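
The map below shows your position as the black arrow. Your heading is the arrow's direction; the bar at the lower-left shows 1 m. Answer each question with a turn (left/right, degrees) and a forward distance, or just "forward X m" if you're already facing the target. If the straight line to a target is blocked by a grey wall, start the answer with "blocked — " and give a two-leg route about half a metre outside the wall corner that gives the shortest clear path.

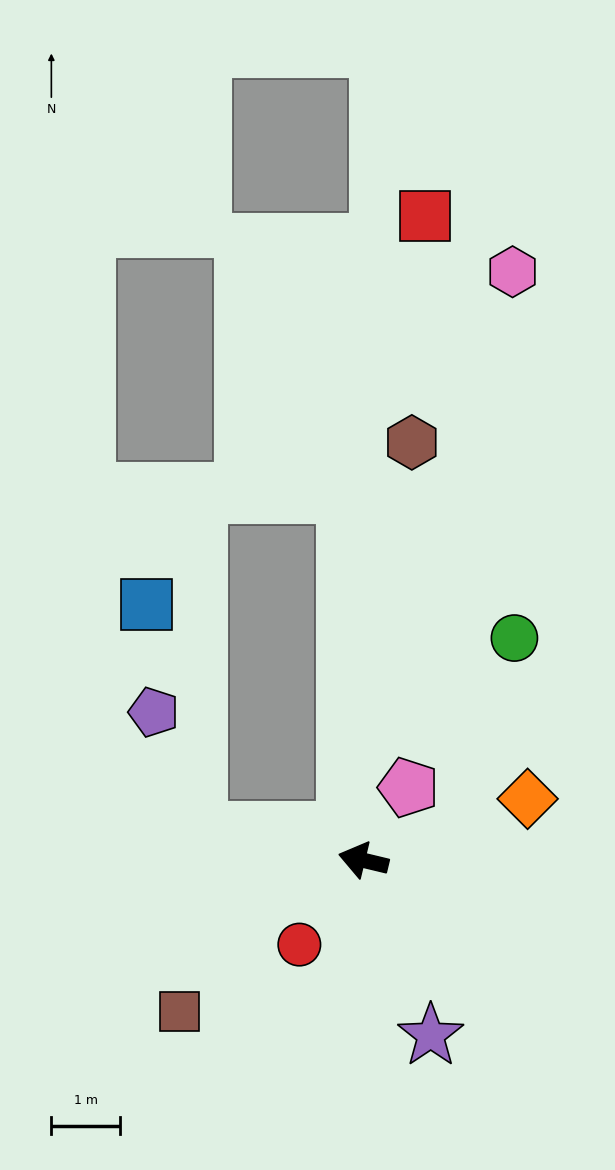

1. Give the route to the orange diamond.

turn right 146°, forward 2.5 m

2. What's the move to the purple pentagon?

blocked — turn left 3°, forward 2.4 m, then turn right 59°, forward 1.8 m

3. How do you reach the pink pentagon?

turn right 108°, forward 1.2 m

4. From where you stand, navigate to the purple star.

turn left 125°, forward 2.7 m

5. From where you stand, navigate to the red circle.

turn left 66°, forward 1.5 m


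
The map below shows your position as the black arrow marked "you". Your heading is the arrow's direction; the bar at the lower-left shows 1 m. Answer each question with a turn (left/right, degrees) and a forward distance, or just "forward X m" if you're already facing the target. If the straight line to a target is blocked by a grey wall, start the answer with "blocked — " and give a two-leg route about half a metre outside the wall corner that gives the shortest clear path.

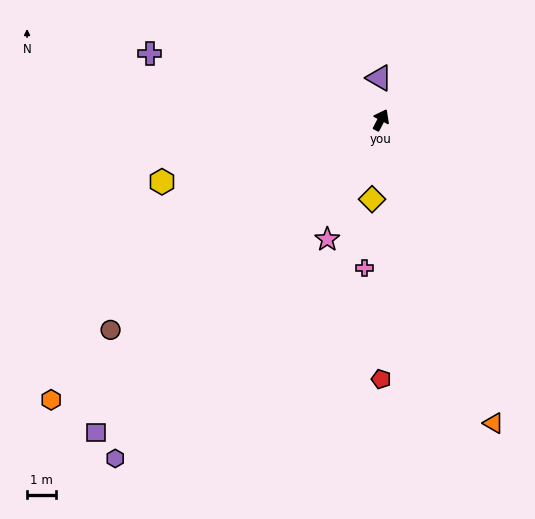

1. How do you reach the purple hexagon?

turn left 169°, forward 14.7 m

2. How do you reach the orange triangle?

turn right 132°, forward 11.1 m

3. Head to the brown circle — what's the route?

turn left 155°, forward 11.7 m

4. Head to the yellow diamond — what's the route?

turn right 159°, forward 2.7 m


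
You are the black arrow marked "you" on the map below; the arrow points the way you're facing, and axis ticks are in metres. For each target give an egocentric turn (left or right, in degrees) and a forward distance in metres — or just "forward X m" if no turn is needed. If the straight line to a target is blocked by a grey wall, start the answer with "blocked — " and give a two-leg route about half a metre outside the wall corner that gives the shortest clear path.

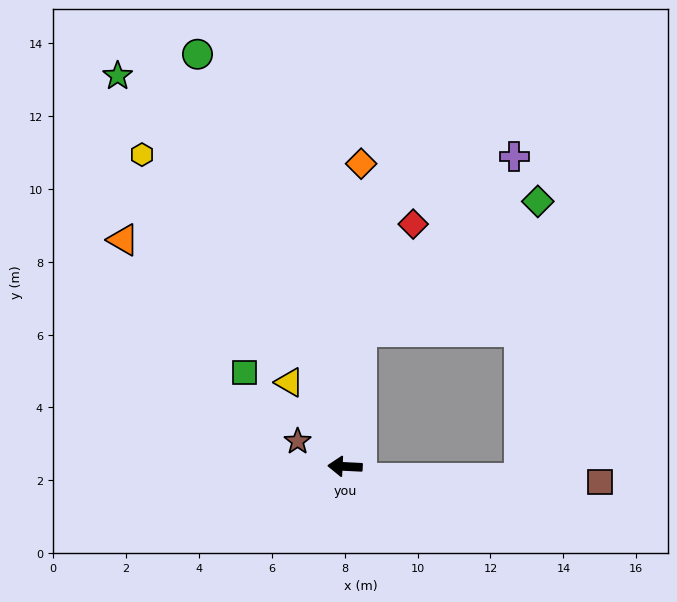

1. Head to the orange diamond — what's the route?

turn right 90°, forward 8.3 m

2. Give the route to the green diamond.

blocked — turn right 94°, forward 3.7 m, then turn right 47°, forward 6.0 m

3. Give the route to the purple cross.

blocked — turn right 94°, forward 3.7 m, then turn right 34°, forward 6.4 m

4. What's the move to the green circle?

turn right 67°, forward 12.0 m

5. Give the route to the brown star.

turn right 25°, forward 1.5 m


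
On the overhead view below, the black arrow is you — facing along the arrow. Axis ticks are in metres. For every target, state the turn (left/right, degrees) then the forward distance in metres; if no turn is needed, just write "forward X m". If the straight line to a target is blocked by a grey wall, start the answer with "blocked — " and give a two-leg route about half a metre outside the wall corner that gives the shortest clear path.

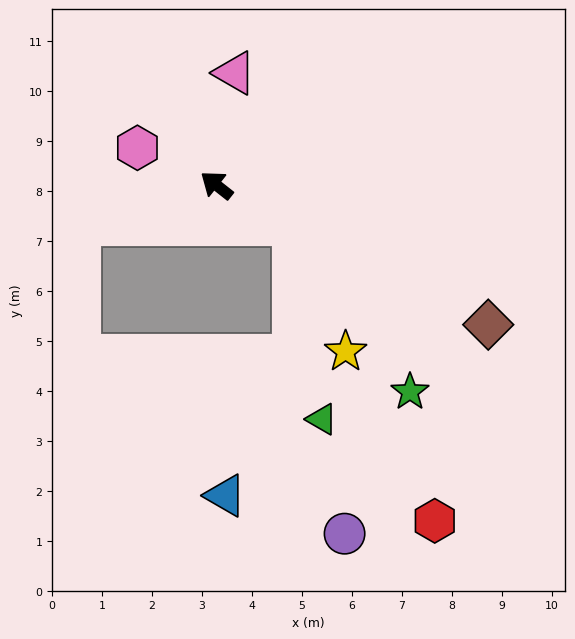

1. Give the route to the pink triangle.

turn right 61°, forward 2.3 m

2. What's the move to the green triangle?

blocked — turn right 169°, forward 1.7 m, then turn right 54°, forward 3.9 m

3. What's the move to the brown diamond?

turn right 169°, forward 6.1 m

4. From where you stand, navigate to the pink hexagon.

turn left 13°, forward 1.7 m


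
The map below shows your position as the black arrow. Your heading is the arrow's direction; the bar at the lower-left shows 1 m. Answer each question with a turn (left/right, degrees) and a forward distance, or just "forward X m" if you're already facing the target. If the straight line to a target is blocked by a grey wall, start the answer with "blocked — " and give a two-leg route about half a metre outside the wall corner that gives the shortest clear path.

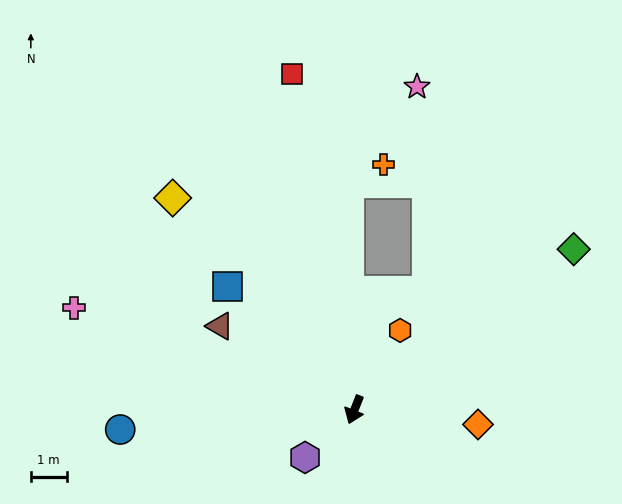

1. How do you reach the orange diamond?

turn left 105°, forward 3.5 m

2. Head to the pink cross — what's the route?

turn right 89°, forward 8.3 m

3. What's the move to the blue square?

turn right 113°, forward 4.9 m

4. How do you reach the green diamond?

turn left 148°, forward 7.6 m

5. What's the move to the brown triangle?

turn right 100°, forward 4.4 m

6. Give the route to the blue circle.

turn right 64°, forward 6.6 m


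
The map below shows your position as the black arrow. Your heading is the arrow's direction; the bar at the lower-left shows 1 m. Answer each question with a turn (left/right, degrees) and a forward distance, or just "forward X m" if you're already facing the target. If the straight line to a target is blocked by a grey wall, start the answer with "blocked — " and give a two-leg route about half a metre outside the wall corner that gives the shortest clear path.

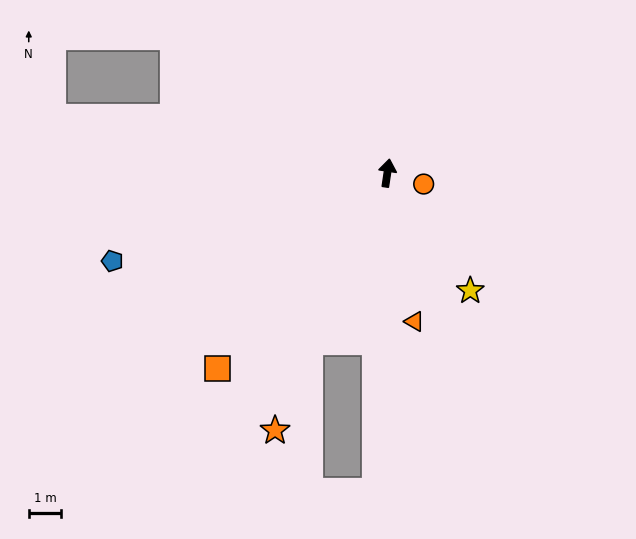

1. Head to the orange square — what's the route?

turn left 148°, forward 8.0 m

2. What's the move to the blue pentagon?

turn left 116°, forward 8.9 m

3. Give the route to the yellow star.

turn right 136°, forward 4.5 m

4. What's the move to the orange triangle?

turn right 161°, forward 4.7 m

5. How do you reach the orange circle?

turn right 98°, forward 1.2 m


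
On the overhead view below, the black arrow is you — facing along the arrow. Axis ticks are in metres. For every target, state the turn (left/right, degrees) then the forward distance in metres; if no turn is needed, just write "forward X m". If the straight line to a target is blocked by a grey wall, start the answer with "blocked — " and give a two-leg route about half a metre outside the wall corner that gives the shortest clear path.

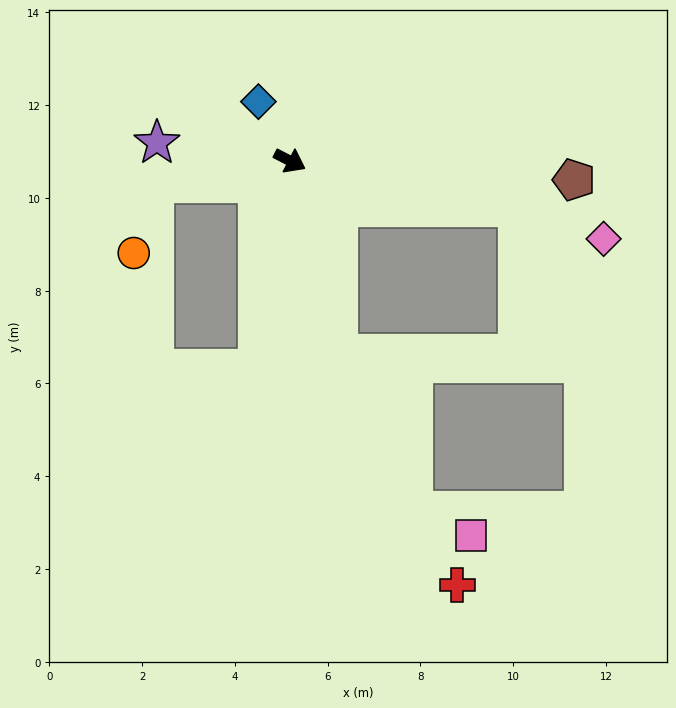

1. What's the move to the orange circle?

blocked — turn right 144°, forward 3.0 m, then turn left 65°, forward 1.6 m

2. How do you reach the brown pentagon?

turn left 23°, forward 6.1 m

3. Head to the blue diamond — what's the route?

turn left 145°, forward 1.4 m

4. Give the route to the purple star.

turn right 160°, forward 2.9 m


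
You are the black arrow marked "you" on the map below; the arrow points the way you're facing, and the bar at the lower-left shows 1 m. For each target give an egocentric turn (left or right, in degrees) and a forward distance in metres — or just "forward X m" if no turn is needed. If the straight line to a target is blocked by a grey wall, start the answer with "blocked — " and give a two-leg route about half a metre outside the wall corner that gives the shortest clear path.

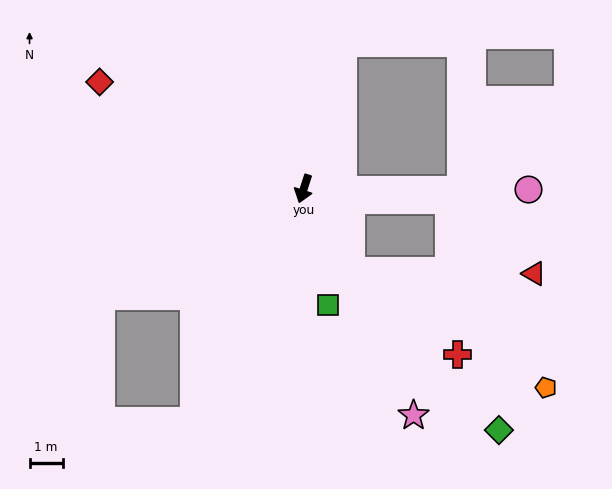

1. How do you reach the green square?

turn left 30°, forward 3.6 m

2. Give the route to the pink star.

turn left 44°, forward 7.6 m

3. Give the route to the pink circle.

turn left 108°, forward 6.8 m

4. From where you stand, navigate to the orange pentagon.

blocked — turn left 103°, forward 4.4 m, then turn right 58°, forward 6.4 m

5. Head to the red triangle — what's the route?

blocked — turn left 103°, forward 4.4 m, then turn right 36°, forward 3.4 m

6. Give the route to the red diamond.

turn right 100°, forward 7.0 m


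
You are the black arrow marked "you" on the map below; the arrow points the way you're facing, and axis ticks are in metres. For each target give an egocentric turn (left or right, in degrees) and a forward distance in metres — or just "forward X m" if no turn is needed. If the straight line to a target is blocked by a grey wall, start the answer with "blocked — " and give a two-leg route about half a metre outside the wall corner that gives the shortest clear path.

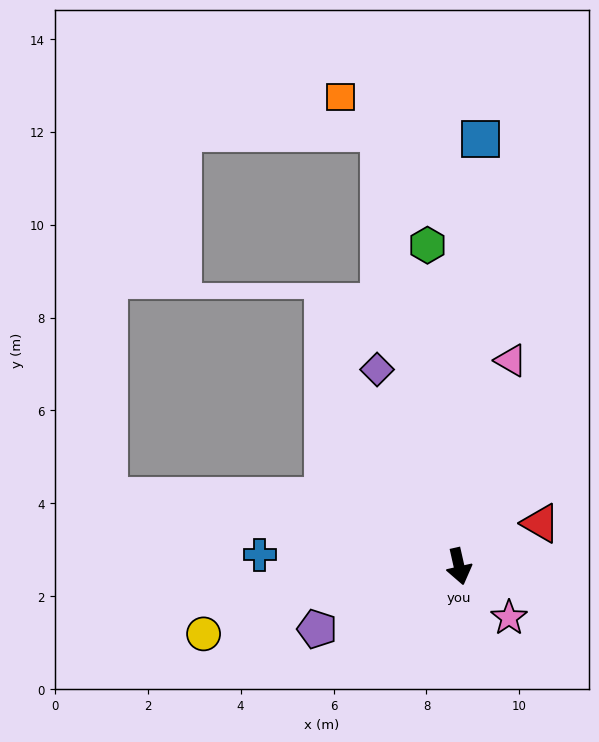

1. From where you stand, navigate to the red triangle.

turn left 105°, forward 2.0 m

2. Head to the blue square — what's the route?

turn left 164°, forward 9.2 m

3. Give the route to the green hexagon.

turn left 173°, forward 6.9 m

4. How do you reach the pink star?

turn left 32°, forward 1.5 m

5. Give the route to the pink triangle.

turn left 153°, forward 4.6 m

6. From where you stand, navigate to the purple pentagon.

turn right 79°, forward 3.3 m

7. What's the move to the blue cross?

turn right 106°, forward 4.3 m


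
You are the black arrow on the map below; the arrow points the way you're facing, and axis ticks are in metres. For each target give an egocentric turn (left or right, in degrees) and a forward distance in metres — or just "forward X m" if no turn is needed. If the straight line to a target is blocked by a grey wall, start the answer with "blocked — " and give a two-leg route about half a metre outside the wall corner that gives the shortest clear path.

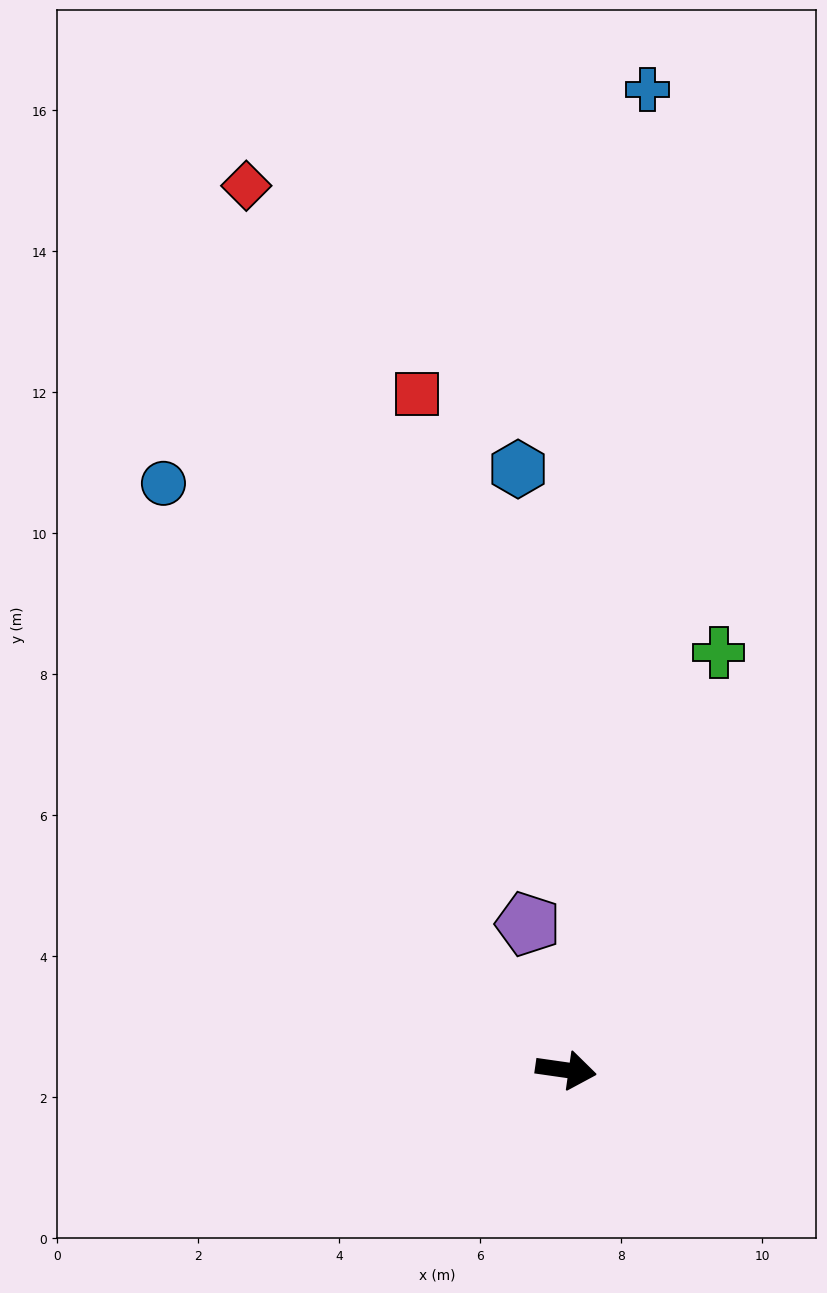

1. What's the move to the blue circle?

turn left 133°, forward 10.1 m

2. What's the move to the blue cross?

turn left 93°, forward 14.0 m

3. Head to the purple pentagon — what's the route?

turn left 113°, forward 2.1 m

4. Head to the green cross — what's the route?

turn left 78°, forward 6.3 m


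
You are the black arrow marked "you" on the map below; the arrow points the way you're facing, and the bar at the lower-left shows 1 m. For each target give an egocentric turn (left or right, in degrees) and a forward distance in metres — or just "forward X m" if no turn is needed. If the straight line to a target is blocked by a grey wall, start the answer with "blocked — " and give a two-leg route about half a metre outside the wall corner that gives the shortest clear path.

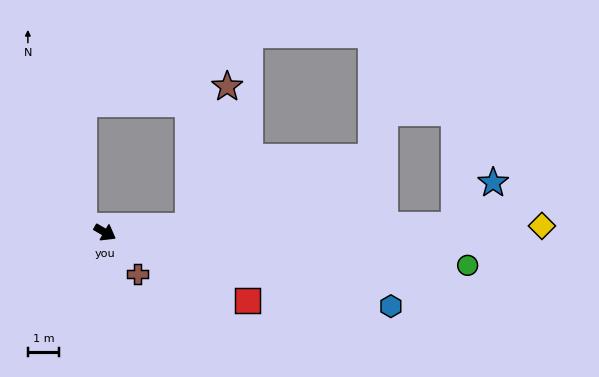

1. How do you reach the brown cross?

turn right 22°, forward 1.7 m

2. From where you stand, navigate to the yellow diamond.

turn left 31°, forward 13.9 m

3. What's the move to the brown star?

blocked — turn left 34°, forward 2.6 m, then turn left 70°, forward 4.6 m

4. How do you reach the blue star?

blocked — turn left 31°, forward 11.1 m, then turn left 47°, forward 1.8 m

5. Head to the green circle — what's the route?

turn left 25°, forward 11.6 m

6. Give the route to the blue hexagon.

turn left 15°, forward 9.4 m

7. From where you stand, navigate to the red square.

turn left 4°, forward 5.0 m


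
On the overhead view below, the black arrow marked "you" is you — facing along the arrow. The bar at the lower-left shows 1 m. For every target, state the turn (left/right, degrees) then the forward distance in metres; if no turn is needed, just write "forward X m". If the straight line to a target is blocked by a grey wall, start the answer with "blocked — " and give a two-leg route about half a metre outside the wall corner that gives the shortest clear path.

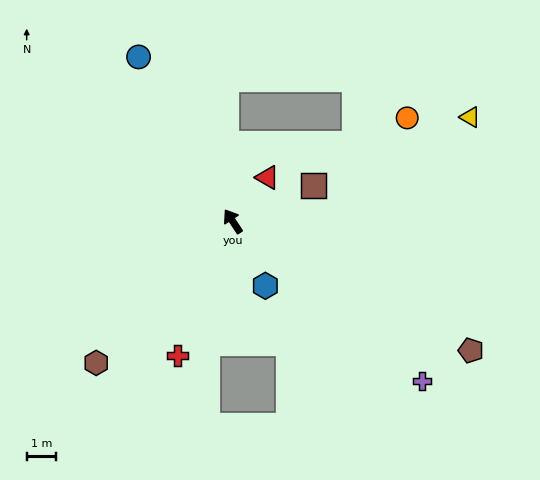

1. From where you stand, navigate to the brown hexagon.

turn left 103°, forward 6.6 m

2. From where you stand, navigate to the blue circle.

turn right 4°, forward 6.4 m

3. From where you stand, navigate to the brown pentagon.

turn right 152°, forward 9.2 m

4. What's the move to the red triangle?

turn right 72°, forward 1.9 m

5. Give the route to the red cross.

turn left 124°, forward 4.9 m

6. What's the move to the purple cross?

turn right 164°, forward 8.4 m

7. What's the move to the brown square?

turn right 99°, forward 3.0 m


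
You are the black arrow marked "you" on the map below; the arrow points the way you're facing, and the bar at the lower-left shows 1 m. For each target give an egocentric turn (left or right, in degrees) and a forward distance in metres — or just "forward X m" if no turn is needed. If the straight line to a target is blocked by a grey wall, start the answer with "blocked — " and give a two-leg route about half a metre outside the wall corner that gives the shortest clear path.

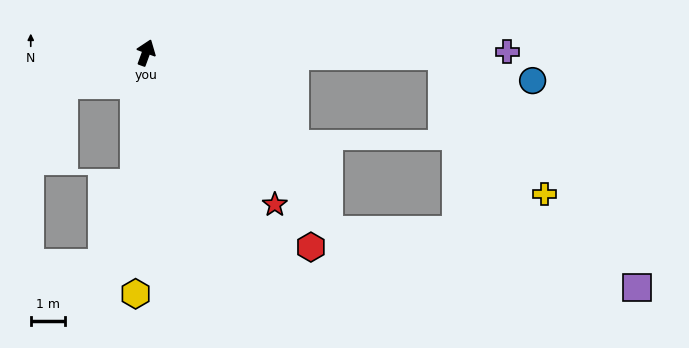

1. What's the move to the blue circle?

blocked — turn right 70°, forward 8.6 m, then turn right 16°, forward 2.7 m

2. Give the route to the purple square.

blocked — turn right 114°, forward 7.4 m, then turn left 34°, forward 9.1 m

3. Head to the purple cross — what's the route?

turn right 70°, forward 10.4 m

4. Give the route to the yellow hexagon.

turn right 162°, forward 7.0 m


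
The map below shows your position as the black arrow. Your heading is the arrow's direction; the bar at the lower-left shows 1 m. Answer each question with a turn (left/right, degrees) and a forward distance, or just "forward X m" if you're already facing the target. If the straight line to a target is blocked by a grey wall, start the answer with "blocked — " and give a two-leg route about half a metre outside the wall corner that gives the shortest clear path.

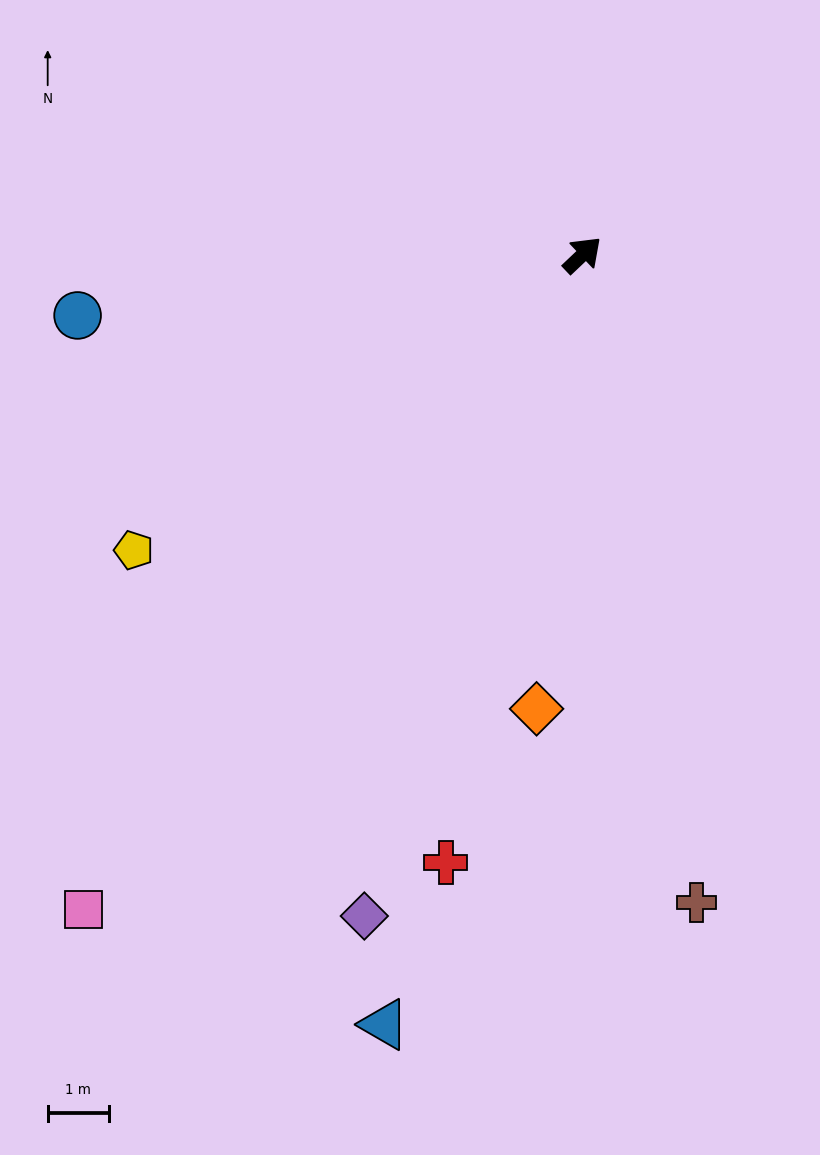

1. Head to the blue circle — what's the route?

turn left 143°, forward 8.3 m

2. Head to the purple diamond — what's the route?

turn right 152°, forward 11.3 m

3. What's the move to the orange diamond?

turn right 139°, forward 7.4 m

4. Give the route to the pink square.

turn right 171°, forward 13.4 m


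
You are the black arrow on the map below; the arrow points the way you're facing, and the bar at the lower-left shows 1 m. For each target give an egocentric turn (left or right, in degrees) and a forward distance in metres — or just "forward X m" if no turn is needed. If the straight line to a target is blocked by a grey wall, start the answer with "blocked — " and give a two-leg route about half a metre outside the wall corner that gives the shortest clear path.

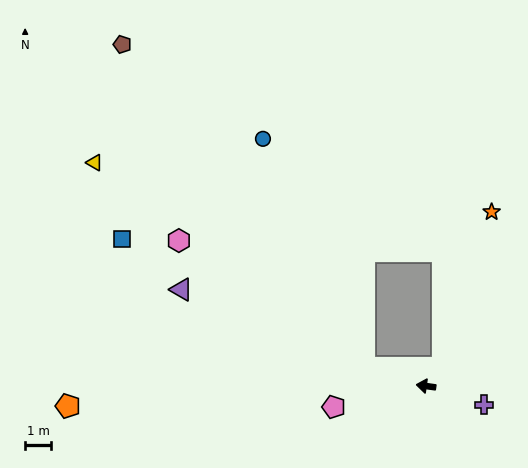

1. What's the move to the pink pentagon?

turn left 21°, forward 3.6 m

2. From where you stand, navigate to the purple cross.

turn left 170°, forward 2.3 m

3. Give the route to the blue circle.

blocked — turn right 9°, forward 2.5 m, then turn right 49°, forward 9.6 m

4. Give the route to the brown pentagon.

blocked — turn right 9°, forward 2.5 m, then turn right 36°, forward 15.5 m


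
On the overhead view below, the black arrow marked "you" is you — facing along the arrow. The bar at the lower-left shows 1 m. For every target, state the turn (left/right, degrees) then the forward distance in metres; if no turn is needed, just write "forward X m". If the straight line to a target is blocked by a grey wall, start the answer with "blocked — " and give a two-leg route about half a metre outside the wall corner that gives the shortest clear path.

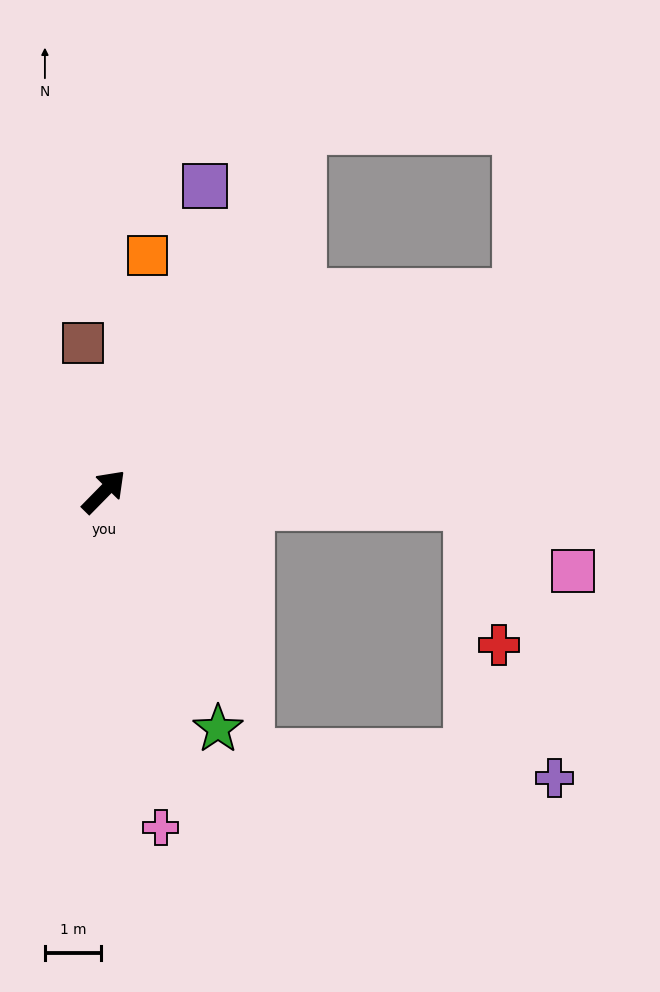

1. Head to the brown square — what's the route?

turn left 53°, forward 2.7 m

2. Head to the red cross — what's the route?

blocked — turn right 48°, forward 6.4 m, then turn right 75°, forward 2.5 m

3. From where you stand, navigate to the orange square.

turn left 34°, forward 4.3 m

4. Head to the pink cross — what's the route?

turn right 126°, forward 6.0 m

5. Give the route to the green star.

turn right 110°, forward 4.7 m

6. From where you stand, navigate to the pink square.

blocked — turn right 48°, forward 6.4 m, then turn right 29°, forward 2.2 m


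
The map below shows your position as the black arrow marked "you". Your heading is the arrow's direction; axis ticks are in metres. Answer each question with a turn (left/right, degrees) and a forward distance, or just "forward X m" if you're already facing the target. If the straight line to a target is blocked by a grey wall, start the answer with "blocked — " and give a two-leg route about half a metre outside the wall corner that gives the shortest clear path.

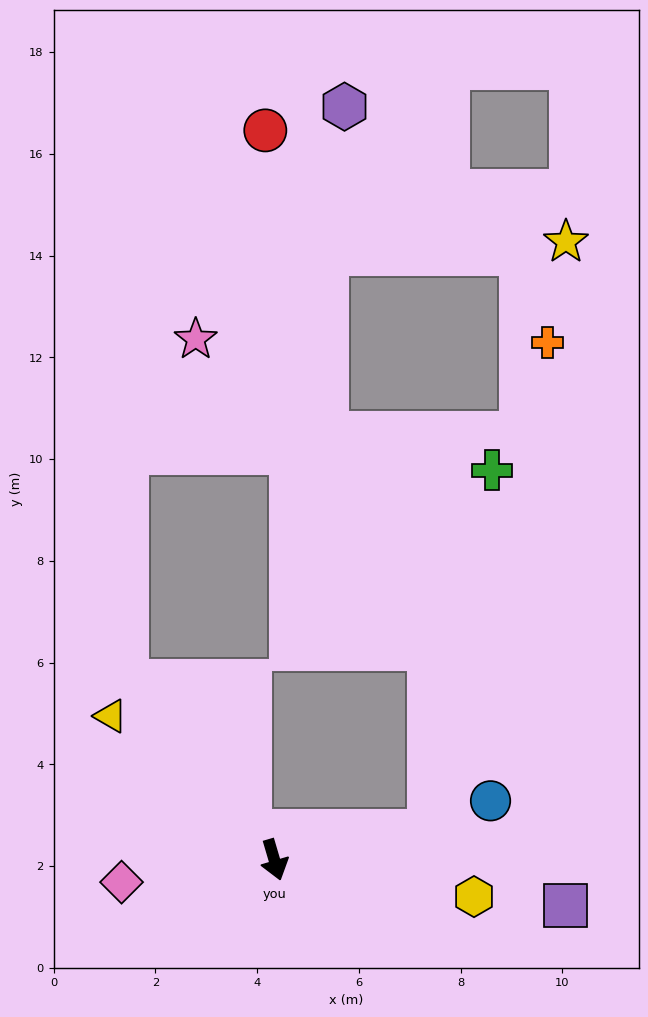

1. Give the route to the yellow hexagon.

turn left 63°, forward 4.0 m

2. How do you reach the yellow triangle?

turn right 148°, forward 4.3 m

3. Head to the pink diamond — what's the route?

turn right 98°, forward 3.0 m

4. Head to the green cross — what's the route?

blocked — turn left 84°, forward 3.1 m, then turn left 70°, forward 7.2 m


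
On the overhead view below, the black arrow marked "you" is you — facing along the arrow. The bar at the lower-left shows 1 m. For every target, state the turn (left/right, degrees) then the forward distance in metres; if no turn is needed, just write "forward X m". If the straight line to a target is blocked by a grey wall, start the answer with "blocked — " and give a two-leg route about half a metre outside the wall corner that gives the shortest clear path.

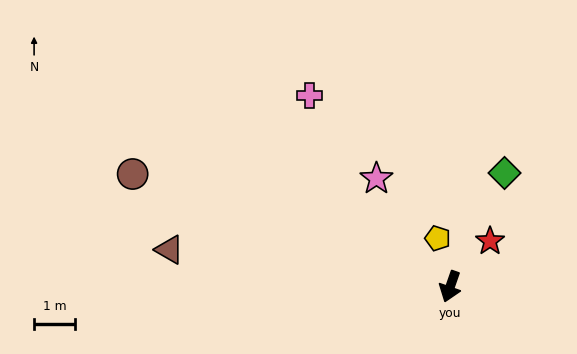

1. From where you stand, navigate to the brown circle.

turn right 90°, forward 8.3 m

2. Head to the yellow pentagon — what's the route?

turn right 146°, forward 1.2 m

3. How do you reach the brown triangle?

turn right 78°, forward 7.0 m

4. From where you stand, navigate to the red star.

turn left 158°, forward 1.5 m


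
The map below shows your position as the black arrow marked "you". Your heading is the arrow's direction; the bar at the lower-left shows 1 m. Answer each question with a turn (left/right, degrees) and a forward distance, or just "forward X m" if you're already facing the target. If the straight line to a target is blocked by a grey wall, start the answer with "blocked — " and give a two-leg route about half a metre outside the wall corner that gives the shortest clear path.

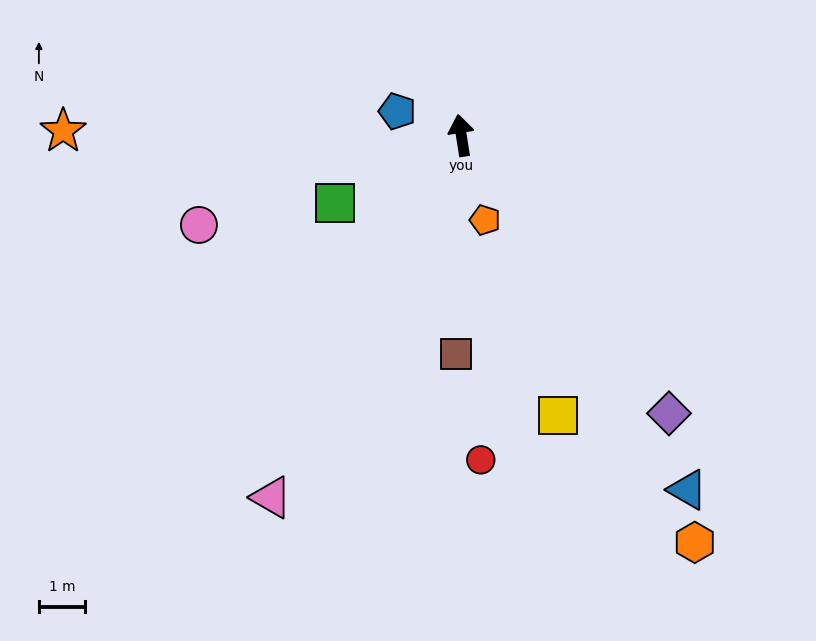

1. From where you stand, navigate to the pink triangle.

turn left 143°, forward 8.8 m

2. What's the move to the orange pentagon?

turn right 173°, forward 1.9 m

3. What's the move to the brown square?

turn left 170°, forward 4.7 m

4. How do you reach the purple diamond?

turn right 152°, forward 7.5 m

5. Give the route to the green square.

turn left 109°, forward 3.1 m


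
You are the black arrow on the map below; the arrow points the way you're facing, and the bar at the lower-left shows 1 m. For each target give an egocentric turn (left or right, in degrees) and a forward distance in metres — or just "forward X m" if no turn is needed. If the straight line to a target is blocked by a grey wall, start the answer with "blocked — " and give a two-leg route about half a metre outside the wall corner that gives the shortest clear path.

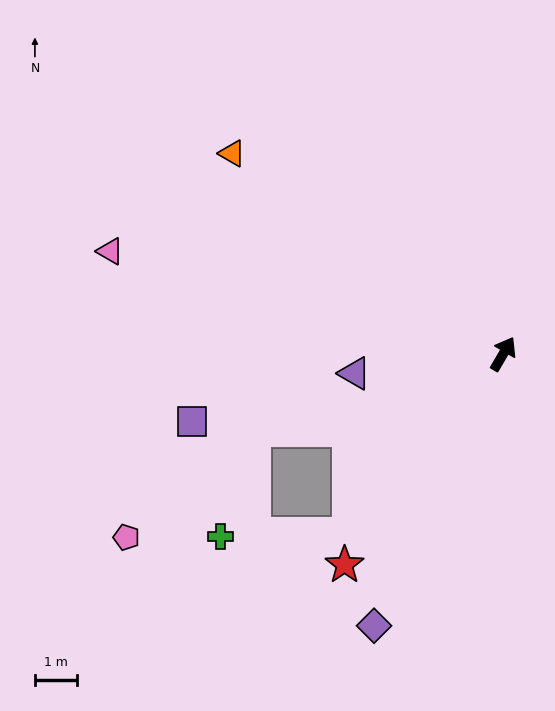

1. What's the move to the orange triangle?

turn left 84°, forward 8.1 m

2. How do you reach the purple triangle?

turn left 128°, forward 3.6 m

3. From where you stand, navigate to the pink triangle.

turn left 106°, forward 9.7 m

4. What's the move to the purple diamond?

turn right 175°, forward 7.2 m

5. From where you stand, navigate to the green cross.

blocked — turn left 170°, forward 5.7 m, then turn right 49°, forward 3.1 m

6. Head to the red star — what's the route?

turn left 173°, forward 6.3 m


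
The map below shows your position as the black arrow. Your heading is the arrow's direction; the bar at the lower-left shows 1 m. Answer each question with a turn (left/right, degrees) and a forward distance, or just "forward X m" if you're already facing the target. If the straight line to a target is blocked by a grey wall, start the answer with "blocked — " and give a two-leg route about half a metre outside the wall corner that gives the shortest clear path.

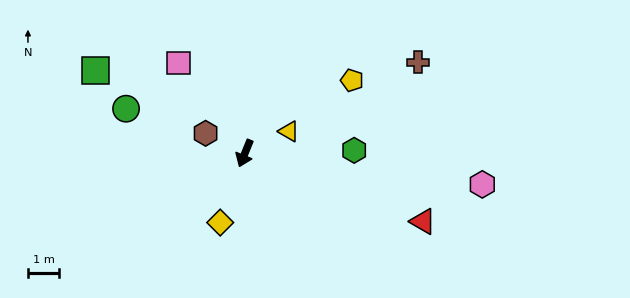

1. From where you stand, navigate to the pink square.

turn right 122°, forward 3.6 m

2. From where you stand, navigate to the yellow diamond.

turn left 3°, forward 2.3 m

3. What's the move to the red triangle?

turn left 91°, forward 6.1 m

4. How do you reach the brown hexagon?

turn right 95°, forward 1.4 m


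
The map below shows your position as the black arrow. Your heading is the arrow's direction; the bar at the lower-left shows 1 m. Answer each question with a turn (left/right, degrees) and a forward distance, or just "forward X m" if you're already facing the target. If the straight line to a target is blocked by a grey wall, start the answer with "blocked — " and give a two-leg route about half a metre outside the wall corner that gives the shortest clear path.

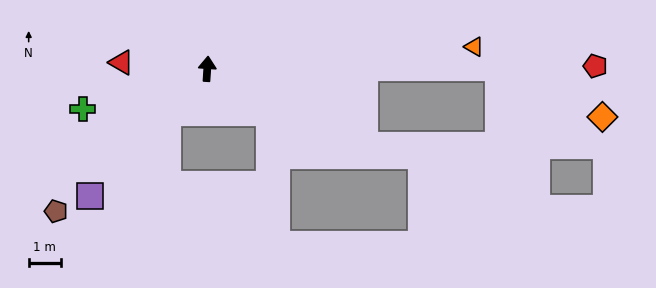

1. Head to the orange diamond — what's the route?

blocked — turn right 86°, forward 9.1 m, then turn right 26°, forward 3.6 m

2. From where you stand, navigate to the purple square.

turn left 141°, forward 5.4 m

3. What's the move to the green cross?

turn left 112°, forward 4.1 m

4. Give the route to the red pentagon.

turn right 86°, forward 12.1 m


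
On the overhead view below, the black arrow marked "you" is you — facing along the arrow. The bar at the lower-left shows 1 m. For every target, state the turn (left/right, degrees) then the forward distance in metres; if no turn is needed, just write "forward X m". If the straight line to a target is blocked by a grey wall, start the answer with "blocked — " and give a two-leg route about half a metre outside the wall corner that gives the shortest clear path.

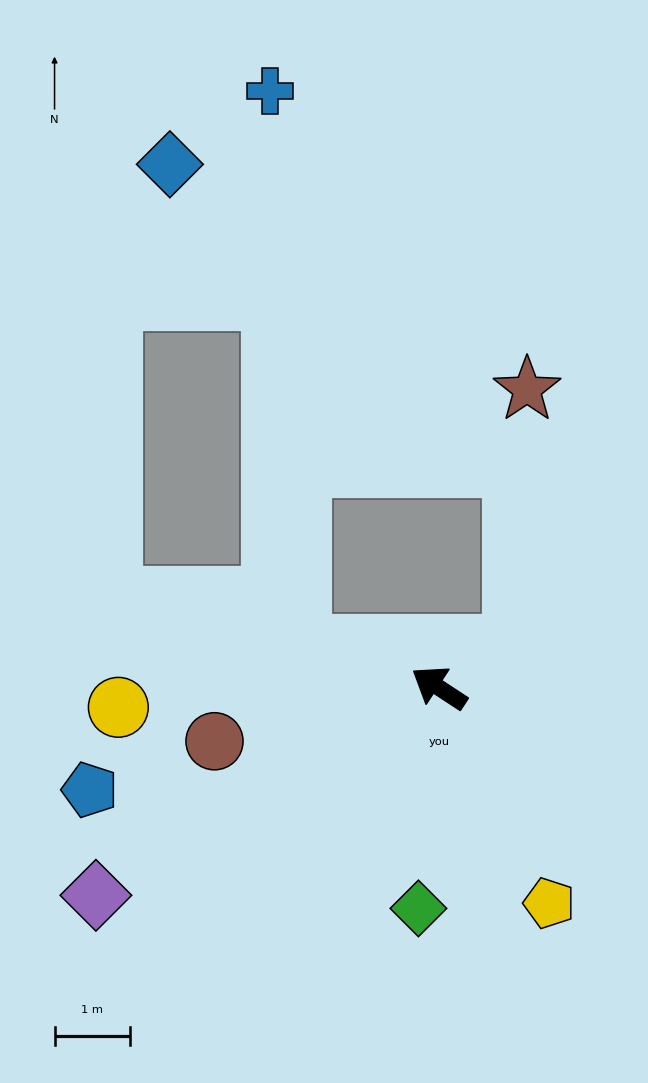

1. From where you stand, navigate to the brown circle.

turn left 47°, forward 3.1 m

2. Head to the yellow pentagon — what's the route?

turn left 150°, forward 3.2 m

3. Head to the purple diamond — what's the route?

turn left 64°, forward 5.3 m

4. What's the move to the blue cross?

blocked — turn left 17°, forward 1.9 m, then turn right 71°, forward 7.4 m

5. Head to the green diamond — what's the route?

turn left 118°, forward 2.9 m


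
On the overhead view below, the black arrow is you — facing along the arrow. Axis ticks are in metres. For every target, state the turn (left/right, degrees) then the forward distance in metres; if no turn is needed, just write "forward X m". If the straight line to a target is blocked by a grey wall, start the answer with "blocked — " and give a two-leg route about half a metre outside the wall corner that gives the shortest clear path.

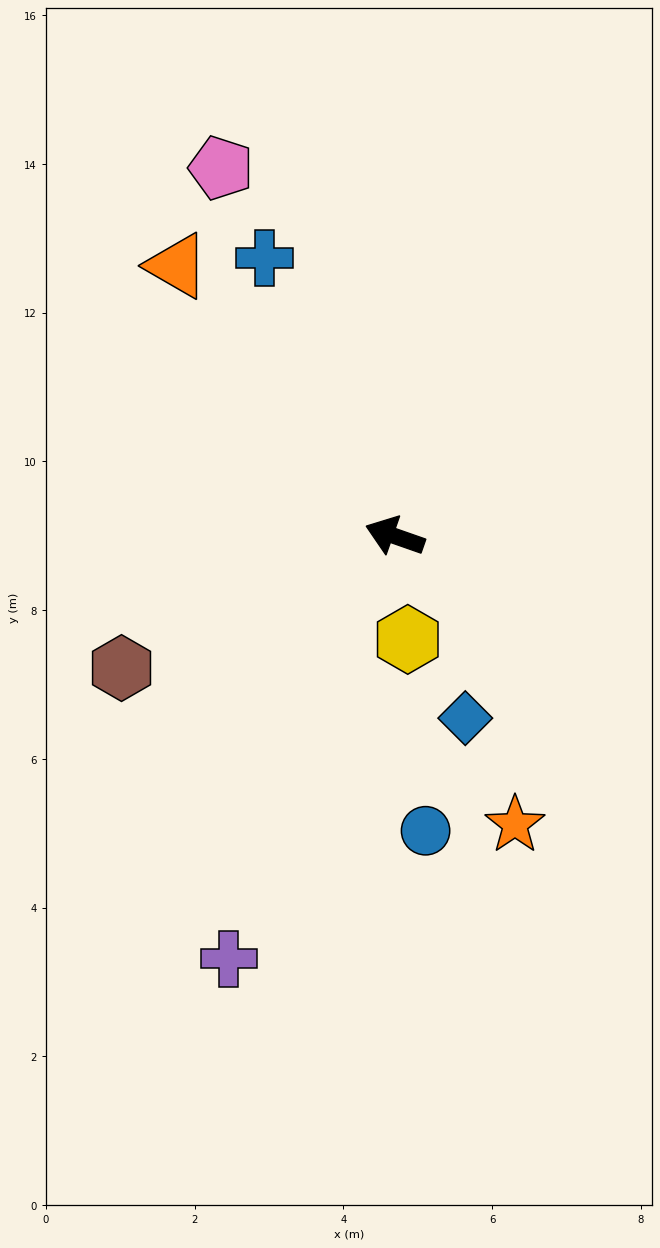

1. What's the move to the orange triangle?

turn right 32°, forward 4.7 m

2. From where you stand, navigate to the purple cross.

turn left 88°, forward 6.1 m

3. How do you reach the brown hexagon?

turn left 45°, forward 4.1 m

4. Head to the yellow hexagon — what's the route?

turn left 116°, forward 1.4 m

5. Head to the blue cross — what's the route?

turn right 46°, forward 4.1 m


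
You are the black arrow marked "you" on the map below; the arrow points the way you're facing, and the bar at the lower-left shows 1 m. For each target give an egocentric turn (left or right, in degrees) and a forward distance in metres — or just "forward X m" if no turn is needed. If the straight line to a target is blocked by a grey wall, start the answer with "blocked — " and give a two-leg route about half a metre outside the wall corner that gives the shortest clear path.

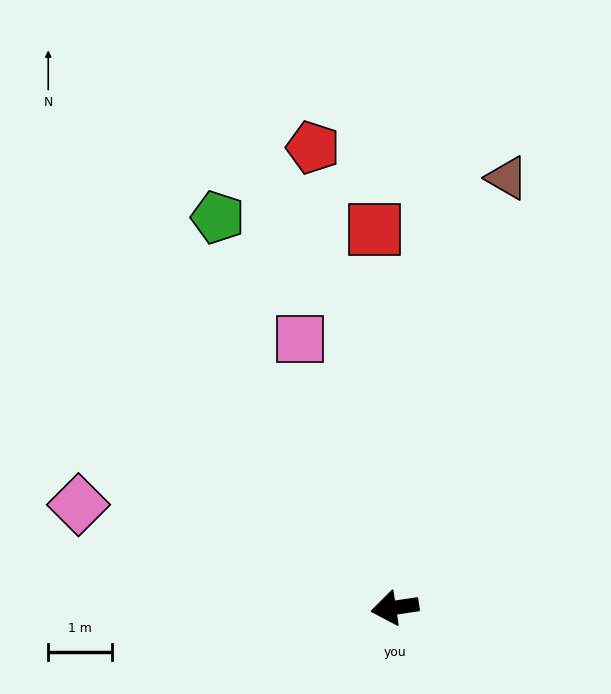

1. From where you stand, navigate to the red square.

turn right 96°, forward 5.9 m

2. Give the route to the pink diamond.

turn right 27°, forward 5.2 m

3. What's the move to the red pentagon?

turn right 88°, forward 7.3 m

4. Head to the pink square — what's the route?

turn right 79°, forward 4.5 m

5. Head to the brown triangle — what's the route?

turn right 113°, forward 6.9 m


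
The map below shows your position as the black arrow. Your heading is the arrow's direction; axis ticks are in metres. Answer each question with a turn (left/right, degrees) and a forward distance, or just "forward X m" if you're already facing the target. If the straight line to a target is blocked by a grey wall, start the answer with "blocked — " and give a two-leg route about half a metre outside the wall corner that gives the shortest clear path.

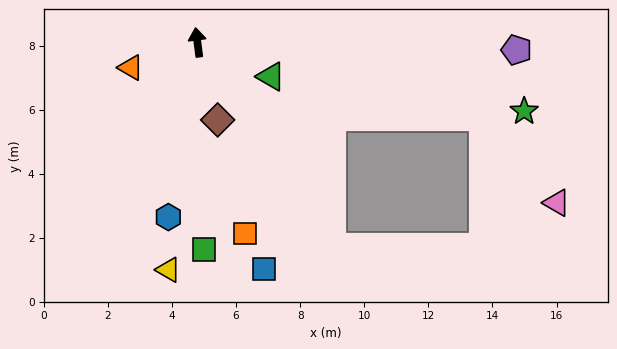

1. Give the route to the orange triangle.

turn left 103°, forward 2.2 m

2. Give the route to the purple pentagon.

turn right 99°, forward 10.0 m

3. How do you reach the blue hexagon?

turn left 163°, forward 5.5 m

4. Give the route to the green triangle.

turn right 122°, forward 2.5 m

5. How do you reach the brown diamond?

turn right 173°, forward 2.5 m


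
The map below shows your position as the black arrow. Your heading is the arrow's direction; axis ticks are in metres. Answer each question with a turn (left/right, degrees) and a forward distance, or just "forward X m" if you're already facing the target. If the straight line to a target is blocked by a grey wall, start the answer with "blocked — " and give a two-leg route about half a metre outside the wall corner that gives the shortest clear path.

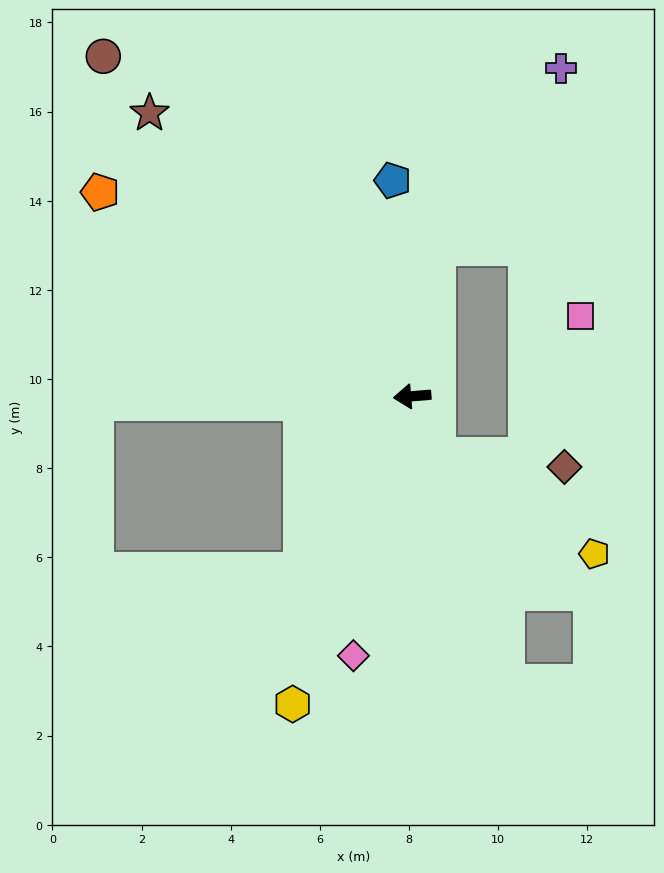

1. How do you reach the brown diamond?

blocked — turn left 108°, forward 1.4 m, then turn left 62°, forward 2.9 m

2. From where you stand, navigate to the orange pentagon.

turn right 38°, forward 8.4 m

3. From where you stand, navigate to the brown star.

turn right 52°, forward 8.7 m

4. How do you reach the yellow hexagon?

turn left 64°, forward 7.4 m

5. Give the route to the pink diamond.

turn left 73°, forward 6.0 m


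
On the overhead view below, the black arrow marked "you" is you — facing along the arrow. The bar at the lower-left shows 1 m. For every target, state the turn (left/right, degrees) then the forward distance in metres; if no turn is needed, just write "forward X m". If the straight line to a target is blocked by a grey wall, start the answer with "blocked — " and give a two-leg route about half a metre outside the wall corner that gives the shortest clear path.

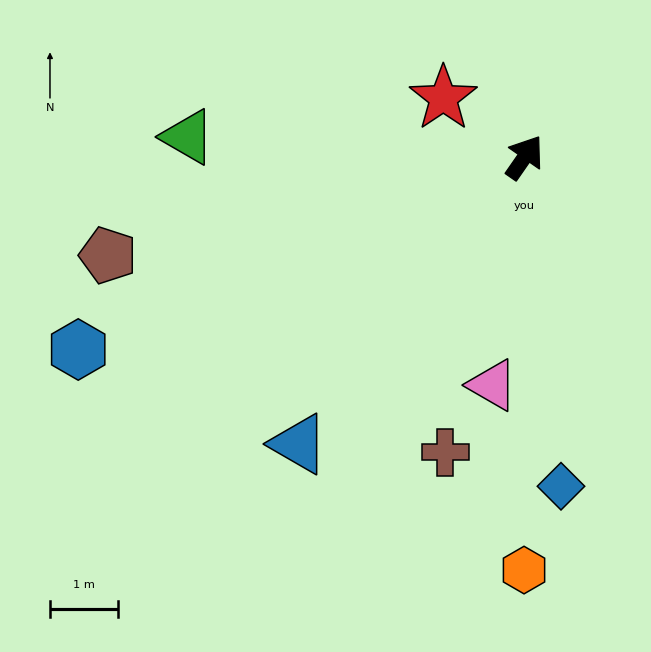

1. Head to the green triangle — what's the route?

turn left 121°, forward 4.9 m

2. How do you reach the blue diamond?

turn right 139°, forward 4.9 m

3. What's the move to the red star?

turn left 89°, forward 1.5 m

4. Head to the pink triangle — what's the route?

turn right 153°, forward 3.4 m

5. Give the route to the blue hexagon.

turn left 148°, forward 7.1 m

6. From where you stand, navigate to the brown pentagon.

turn left 138°, forward 6.3 m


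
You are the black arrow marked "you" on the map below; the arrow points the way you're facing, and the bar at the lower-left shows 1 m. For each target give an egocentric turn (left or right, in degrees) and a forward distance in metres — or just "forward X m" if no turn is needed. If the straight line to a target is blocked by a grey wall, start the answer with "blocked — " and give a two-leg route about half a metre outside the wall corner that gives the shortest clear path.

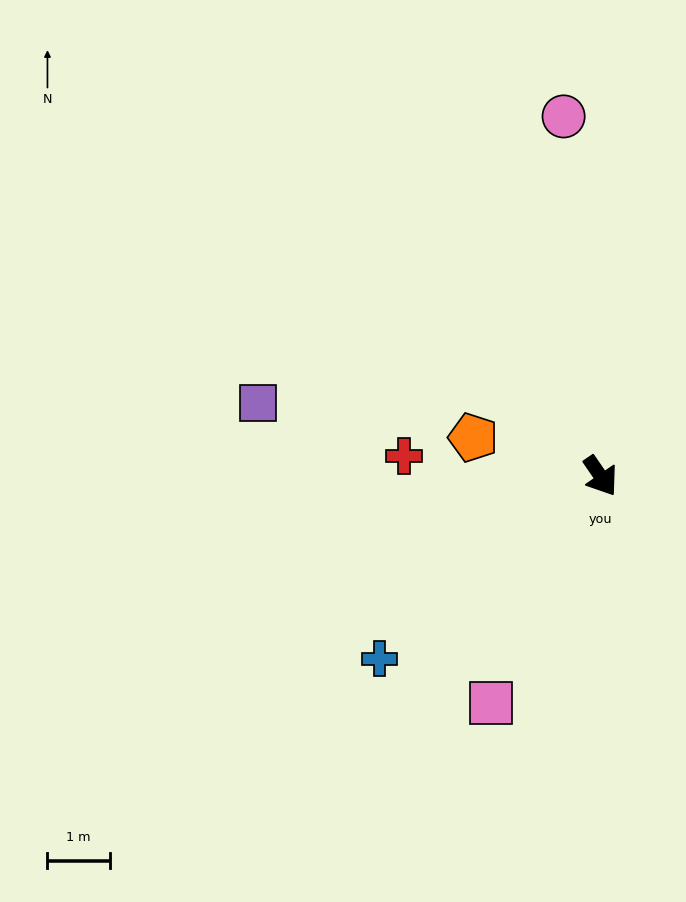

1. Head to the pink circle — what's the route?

turn left 151°, forward 5.8 m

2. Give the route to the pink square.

turn right 60°, forward 4.1 m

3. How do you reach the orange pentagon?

turn right 141°, forward 2.1 m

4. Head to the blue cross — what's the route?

turn right 85°, forward 4.6 m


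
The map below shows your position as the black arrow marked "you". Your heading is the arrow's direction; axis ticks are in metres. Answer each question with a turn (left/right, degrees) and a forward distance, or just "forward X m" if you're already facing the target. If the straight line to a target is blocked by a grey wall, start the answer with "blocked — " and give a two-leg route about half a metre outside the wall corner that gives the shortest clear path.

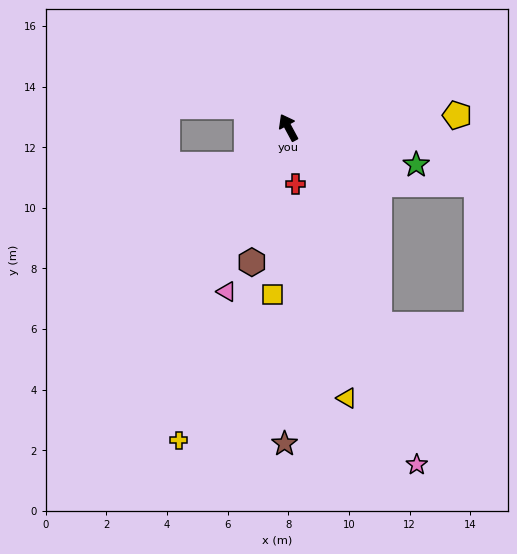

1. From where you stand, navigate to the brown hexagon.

turn left 137°, forward 4.6 m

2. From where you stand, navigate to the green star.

turn right 135°, forward 4.4 m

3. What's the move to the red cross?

turn left 159°, forward 1.9 m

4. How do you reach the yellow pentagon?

turn right 114°, forward 5.6 m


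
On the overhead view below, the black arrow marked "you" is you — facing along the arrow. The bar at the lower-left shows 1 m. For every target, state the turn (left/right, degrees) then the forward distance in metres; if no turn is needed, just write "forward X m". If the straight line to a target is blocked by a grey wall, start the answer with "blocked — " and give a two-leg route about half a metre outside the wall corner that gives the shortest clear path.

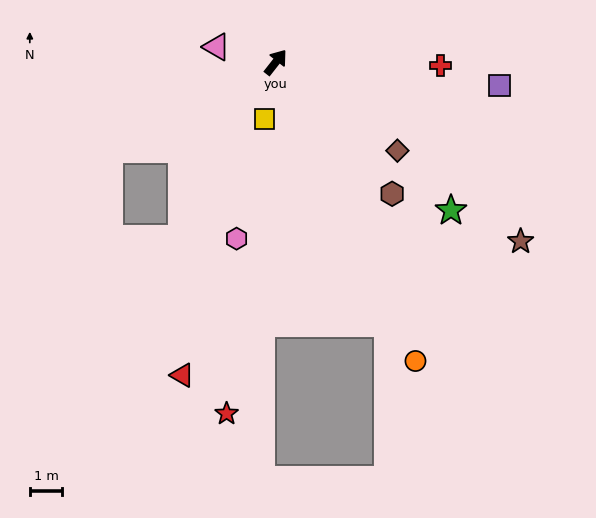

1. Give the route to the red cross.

turn right 53°, forward 5.0 m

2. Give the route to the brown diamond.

turn right 88°, forward 4.6 m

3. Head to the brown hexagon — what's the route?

turn right 100°, forward 5.4 m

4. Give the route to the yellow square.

turn right 153°, forward 1.8 m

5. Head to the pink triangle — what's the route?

turn left 114°, forward 1.9 m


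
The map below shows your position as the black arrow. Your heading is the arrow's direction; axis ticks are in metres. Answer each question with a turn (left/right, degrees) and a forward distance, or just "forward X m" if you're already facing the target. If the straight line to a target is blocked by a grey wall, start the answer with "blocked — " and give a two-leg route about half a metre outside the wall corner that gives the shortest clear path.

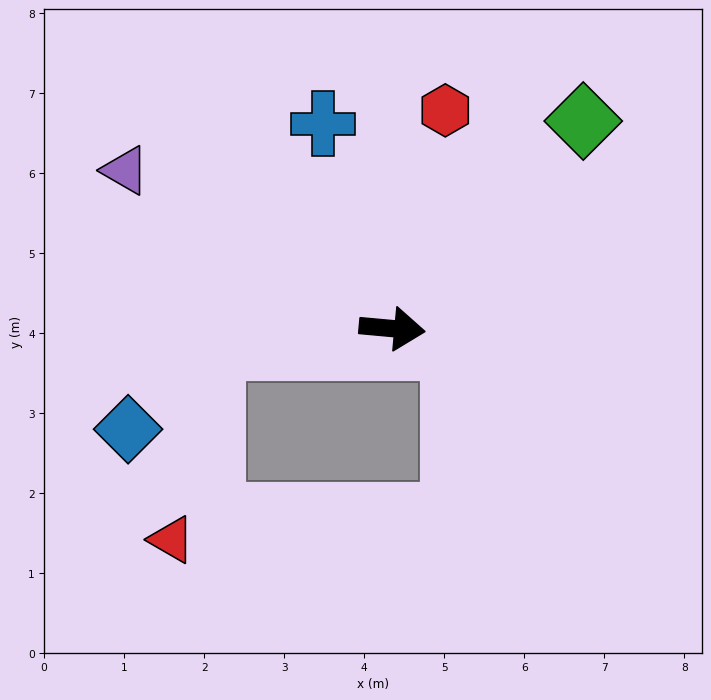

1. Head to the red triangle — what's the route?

blocked — turn right 169°, forward 2.3 m, then turn left 73°, forward 2.5 m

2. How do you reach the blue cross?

turn left 114°, forward 2.7 m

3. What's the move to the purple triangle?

turn left 155°, forward 3.9 m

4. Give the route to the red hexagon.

turn left 82°, forward 2.8 m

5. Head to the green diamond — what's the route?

turn left 53°, forward 3.5 m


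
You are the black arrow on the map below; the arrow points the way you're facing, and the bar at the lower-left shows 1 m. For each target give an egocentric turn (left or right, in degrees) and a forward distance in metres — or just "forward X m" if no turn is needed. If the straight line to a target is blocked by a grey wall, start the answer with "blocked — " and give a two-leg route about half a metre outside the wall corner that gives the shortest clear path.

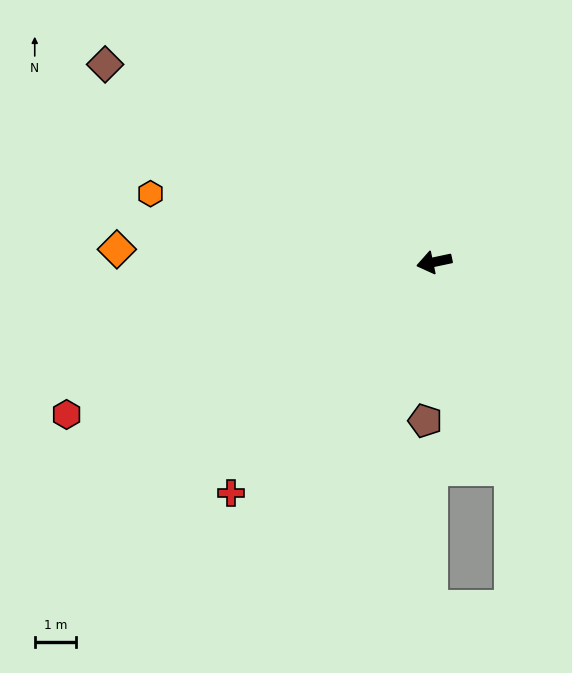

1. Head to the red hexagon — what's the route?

turn left 11°, forward 9.6 m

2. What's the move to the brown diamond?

turn right 43°, forward 9.2 m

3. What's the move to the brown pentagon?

turn left 75°, forward 3.8 m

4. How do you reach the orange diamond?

turn right 14°, forward 7.6 m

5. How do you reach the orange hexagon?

turn right 26°, forward 7.0 m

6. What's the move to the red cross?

turn left 37°, forward 7.4 m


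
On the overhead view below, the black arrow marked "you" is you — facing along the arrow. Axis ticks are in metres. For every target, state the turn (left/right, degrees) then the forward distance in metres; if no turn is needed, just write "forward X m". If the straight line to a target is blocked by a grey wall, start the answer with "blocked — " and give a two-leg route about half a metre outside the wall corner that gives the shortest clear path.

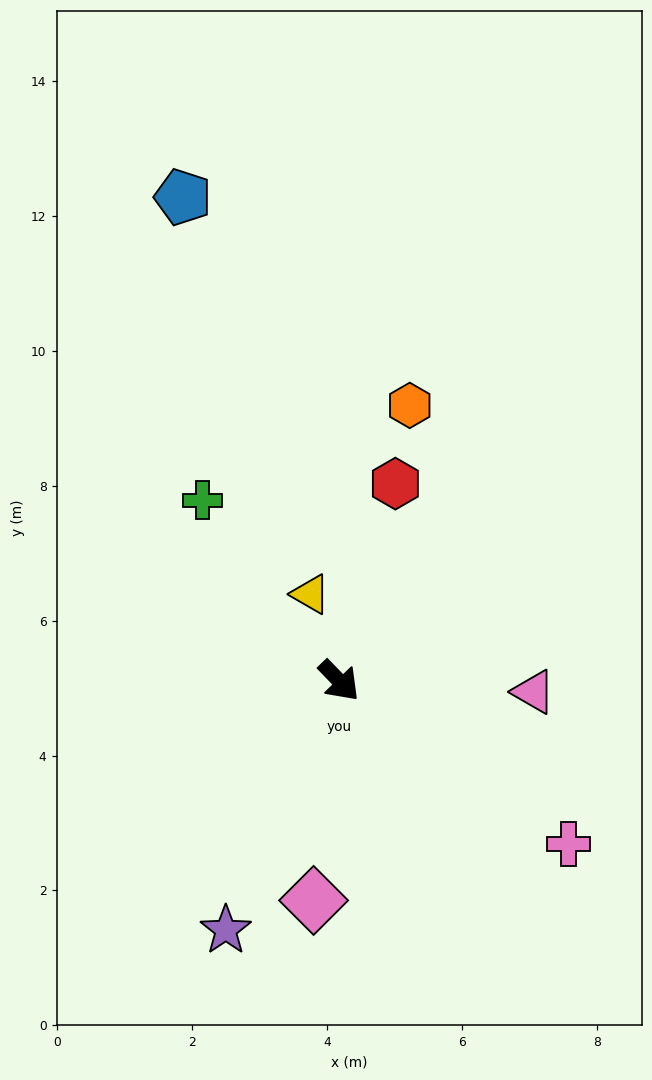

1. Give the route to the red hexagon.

turn left 120°, forward 3.0 m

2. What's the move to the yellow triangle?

turn left 154°, forward 1.4 m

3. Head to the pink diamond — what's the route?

turn right 51°, forward 3.3 m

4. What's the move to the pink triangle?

turn left 43°, forward 2.9 m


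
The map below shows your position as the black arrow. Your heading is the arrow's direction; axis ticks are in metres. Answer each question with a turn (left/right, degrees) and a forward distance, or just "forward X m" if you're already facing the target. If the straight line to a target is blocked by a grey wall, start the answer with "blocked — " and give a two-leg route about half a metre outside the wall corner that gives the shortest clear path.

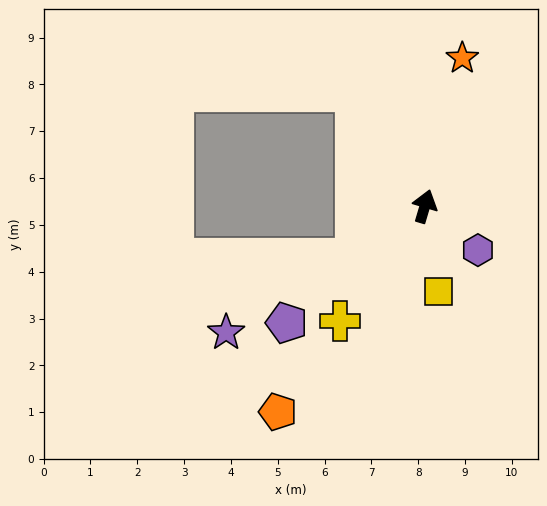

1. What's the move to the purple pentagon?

turn left 147°, forward 3.9 m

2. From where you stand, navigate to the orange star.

turn left 2°, forward 3.3 m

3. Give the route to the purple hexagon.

turn right 113°, forward 1.5 m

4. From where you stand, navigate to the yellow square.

turn right 154°, forward 1.8 m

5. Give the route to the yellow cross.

turn left 160°, forward 3.1 m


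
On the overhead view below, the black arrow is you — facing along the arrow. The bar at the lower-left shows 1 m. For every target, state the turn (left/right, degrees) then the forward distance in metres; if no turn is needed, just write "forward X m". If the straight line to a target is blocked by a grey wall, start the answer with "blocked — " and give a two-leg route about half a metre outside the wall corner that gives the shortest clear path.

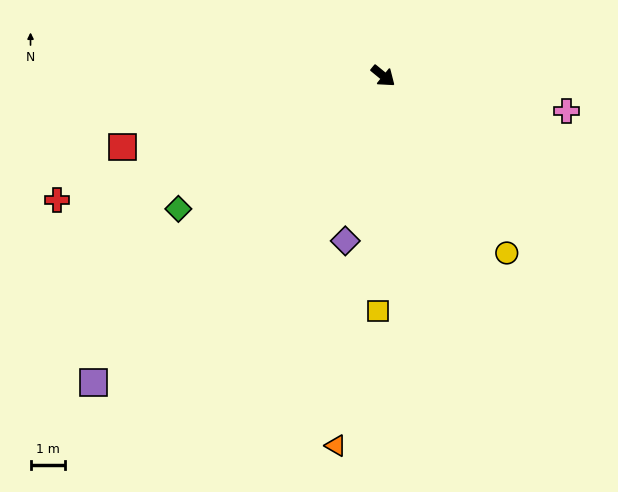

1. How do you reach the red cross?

turn right 120°, forward 10.2 m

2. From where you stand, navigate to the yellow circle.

turn right 16°, forward 6.3 m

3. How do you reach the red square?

turn right 125°, forward 7.9 m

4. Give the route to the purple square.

turn right 94°, forward 12.3 m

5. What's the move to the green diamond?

turn right 108°, forward 7.1 m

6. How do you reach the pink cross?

turn left 29°, forward 5.4 m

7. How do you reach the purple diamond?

turn right 64°, forward 4.9 m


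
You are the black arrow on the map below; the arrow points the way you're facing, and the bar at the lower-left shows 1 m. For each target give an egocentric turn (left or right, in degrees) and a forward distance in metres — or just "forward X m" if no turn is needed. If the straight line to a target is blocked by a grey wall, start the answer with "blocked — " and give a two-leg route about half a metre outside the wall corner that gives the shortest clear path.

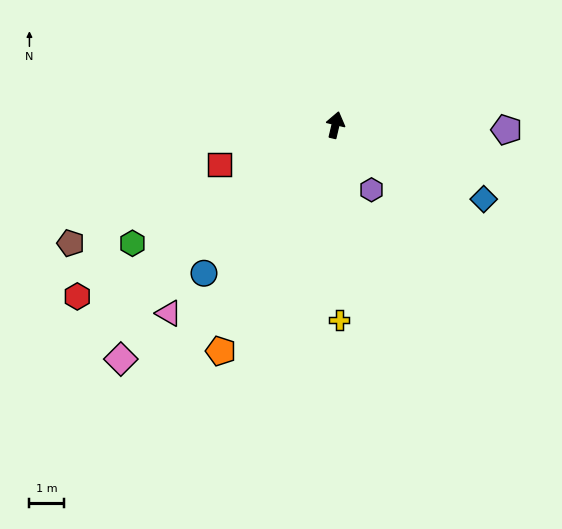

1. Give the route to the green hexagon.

turn left 133°, forward 6.9 m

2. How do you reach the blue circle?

turn left 152°, forward 5.8 m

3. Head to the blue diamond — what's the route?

turn right 103°, forward 4.9 m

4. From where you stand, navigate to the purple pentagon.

turn right 78°, forward 5.0 m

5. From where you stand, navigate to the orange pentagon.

turn left 166°, forward 7.4 m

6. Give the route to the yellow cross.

turn right 166°, forward 5.7 m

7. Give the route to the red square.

turn left 122°, forward 3.6 m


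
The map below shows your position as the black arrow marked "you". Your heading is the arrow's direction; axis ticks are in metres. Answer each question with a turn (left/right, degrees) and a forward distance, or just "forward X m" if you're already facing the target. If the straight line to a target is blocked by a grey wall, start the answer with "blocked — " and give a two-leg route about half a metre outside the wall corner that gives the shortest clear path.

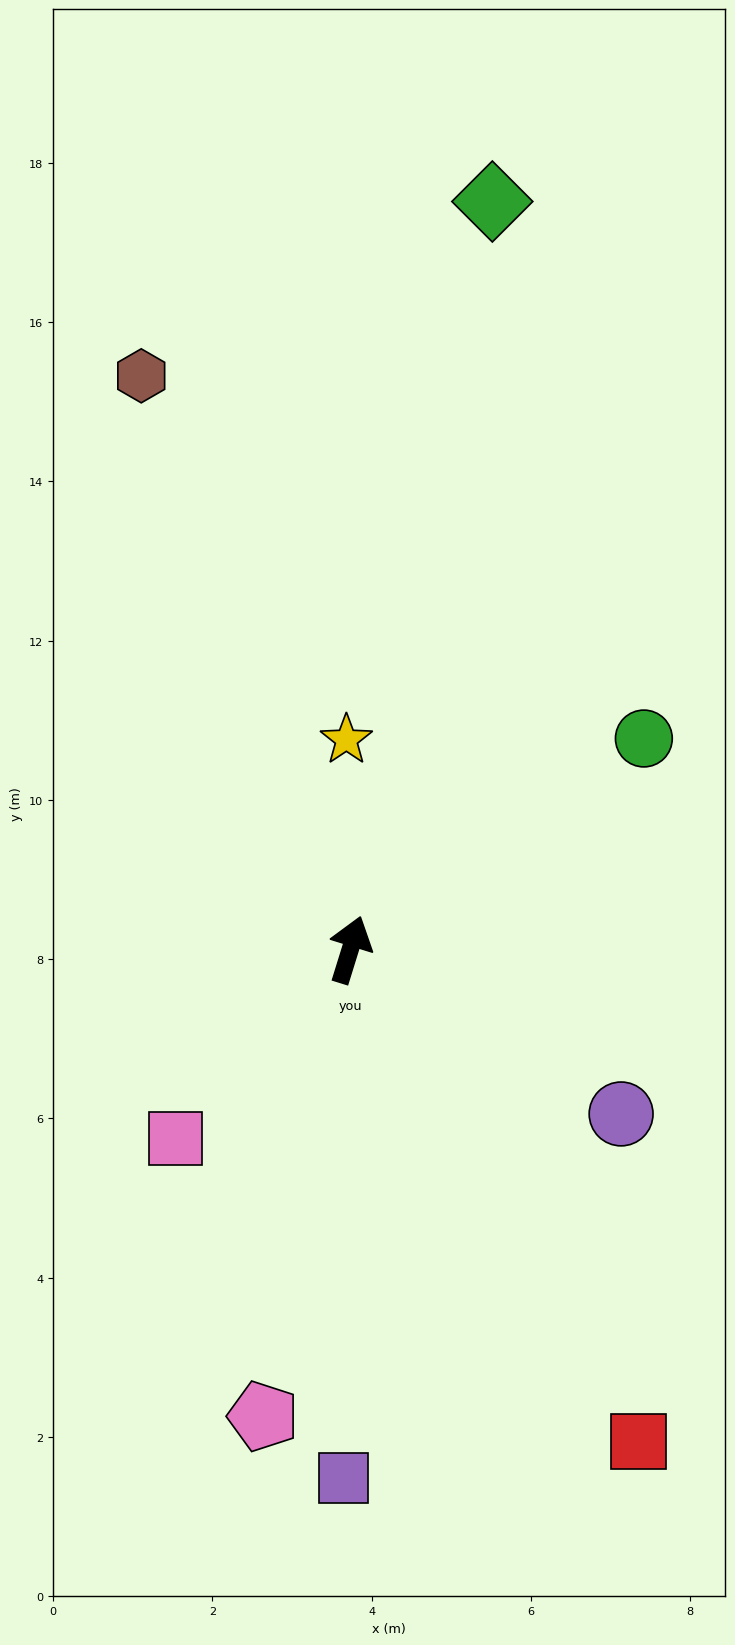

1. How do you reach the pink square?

turn left 154°, forward 3.2 m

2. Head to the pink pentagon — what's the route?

turn right 173°, forward 6.0 m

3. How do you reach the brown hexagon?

turn left 37°, forward 7.7 m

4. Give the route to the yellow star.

turn left 18°, forward 2.6 m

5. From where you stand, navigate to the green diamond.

turn left 6°, forward 9.6 m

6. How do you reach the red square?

turn right 132°, forward 7.2 m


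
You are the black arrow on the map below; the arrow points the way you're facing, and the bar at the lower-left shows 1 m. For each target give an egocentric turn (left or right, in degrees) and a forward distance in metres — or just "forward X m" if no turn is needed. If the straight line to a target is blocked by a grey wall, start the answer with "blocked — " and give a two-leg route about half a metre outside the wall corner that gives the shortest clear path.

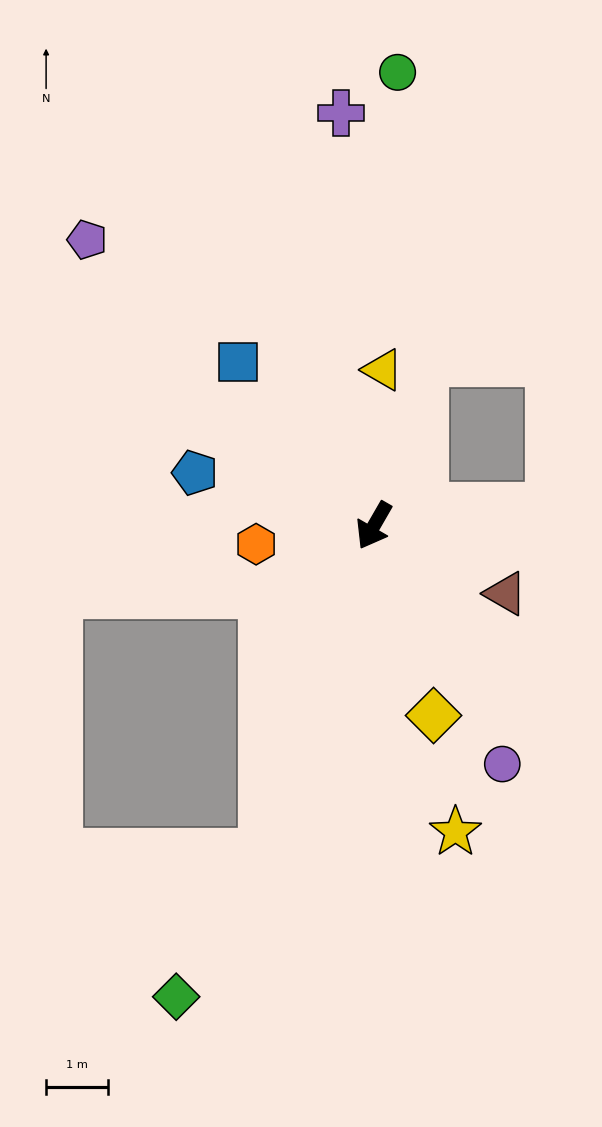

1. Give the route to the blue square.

turn right 110°, forward 3.4 m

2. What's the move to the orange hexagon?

turn right 51°, forward 1.9 m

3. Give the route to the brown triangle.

turn left 93°, forward 2.4 m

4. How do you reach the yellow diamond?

turn left 47°, forward 3.2 m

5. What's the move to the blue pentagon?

turn right 76°, forward 3.0 m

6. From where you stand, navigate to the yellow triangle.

turn right 153°, forward 2.5 m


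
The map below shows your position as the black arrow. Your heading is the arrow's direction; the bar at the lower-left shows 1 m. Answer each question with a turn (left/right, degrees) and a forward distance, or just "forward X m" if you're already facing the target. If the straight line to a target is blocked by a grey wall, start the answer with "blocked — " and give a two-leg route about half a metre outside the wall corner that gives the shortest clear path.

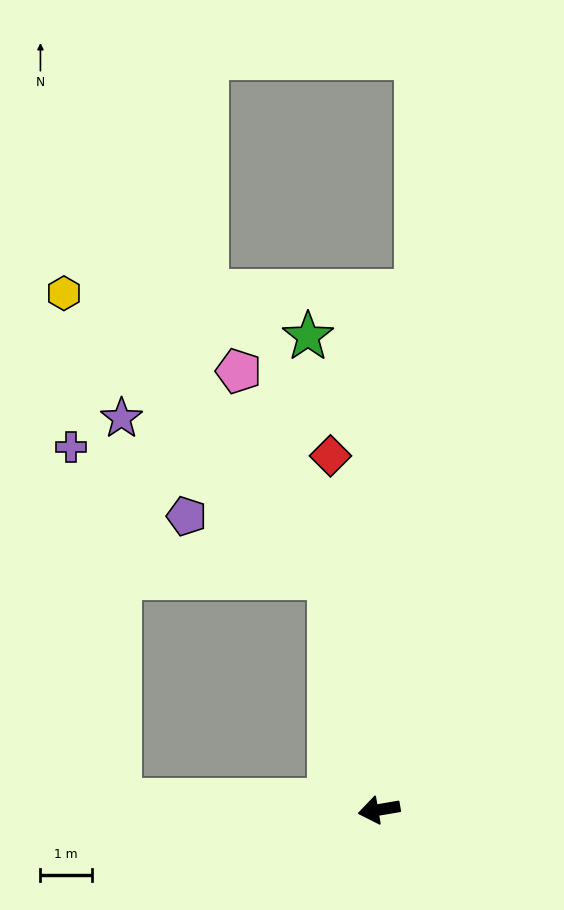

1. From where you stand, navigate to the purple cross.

blocked — turn right 12°, forward 5.1 m, then turn right 80°, forward 7.0 m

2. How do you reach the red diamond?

turn right 92°, forward 7.0 m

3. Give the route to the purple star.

blocked — turn right 88°, forward 4.6 m, then turn left 41°, forward 5.1 m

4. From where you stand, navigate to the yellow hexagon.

blocked — turn right 88°, forward 4.6 m, then turn left 31°, forward 7.6 m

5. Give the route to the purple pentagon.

blocked — turn right 88°, forward 4.6 m, then turn left 55°, forward 3.0 m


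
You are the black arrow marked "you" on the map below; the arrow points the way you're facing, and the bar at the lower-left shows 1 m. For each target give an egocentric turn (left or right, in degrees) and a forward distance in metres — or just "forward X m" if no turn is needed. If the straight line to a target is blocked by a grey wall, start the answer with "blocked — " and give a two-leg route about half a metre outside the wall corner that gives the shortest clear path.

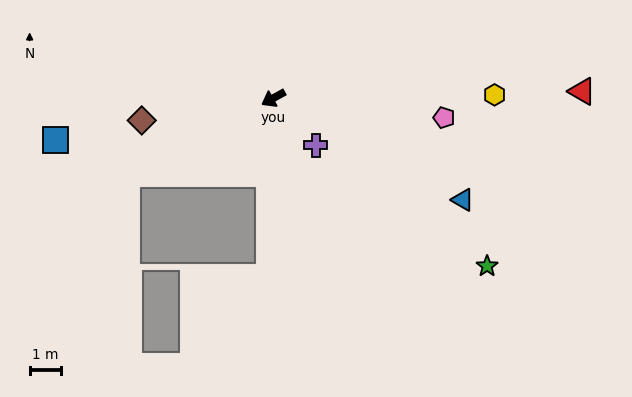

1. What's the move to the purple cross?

turn left 103°, forward 2.0 m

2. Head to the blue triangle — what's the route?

turn left 123°, forward 6.9 m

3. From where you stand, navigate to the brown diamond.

turn right 19°, forward 4.3 m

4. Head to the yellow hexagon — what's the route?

turn left 152°, forward 7.1 m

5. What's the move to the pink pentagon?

turn left 145°, forward 5.5 m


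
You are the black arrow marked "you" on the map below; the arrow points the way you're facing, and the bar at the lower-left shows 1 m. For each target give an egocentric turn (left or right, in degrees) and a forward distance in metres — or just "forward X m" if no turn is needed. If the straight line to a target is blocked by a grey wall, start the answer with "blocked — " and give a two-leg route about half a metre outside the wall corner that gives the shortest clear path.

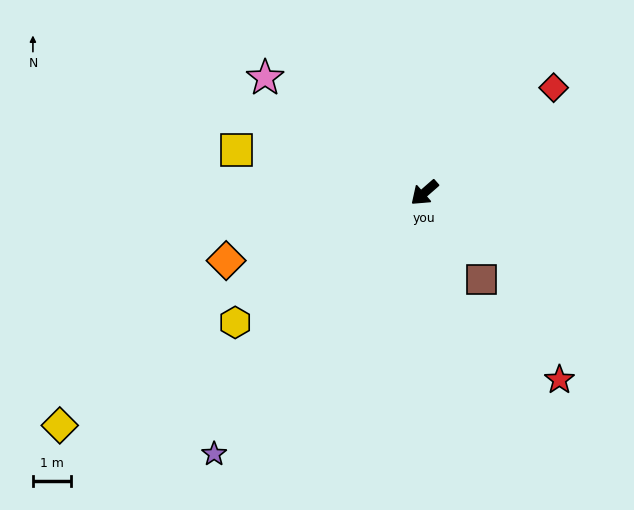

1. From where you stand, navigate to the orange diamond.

turn right 22°, forward 5.5 m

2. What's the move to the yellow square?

turn right 54°, forward 5.0 m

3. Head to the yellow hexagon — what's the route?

turn right 7°, forward 6.0 m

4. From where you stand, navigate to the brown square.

turn left 82°, forward 2.7 m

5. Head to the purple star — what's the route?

turn left 10°, forward 8.7 m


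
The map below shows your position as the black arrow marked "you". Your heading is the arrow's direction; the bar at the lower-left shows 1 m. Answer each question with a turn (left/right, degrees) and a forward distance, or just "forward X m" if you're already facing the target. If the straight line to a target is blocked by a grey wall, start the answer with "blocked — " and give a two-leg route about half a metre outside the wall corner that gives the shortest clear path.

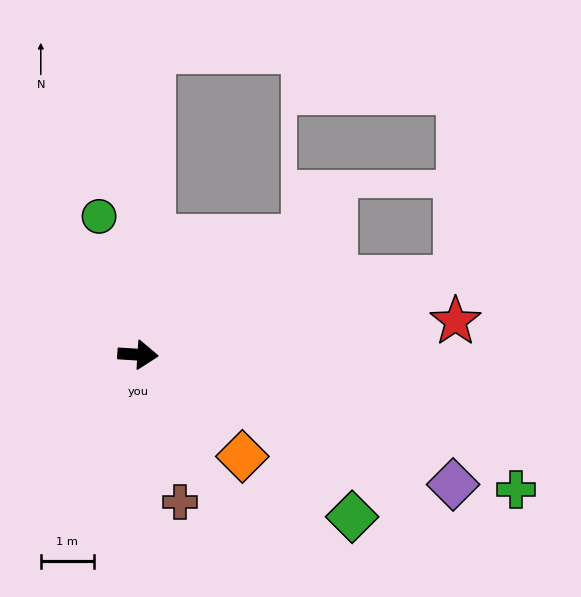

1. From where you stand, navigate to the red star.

turn left 10°, forward 6.0 m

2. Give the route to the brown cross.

turn right 71°, forward 2.9 m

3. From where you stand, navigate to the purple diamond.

turn right 19°, forward 6.5 m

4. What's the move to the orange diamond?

turn right 41°, forward 2.8 m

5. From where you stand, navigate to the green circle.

turn left 109°, forward 2.7 m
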